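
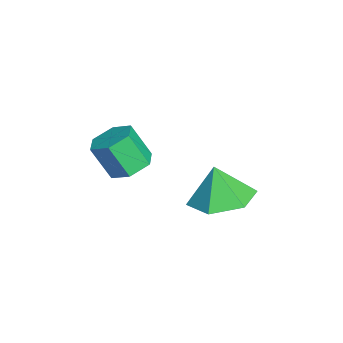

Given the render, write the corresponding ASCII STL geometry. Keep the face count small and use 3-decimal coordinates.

solid 
facet normal 0.172 0.468 -0.867
outer loop
vertex 4.63 -1.374 -0.592
vertex 3.97 -1.326 -0.697
vertex 4.294 -0.839 -0.37
endloop
endfacet
facet normal 0.848 0.378 0.372
outer loop
vertex 4.63 -1.374 -0.592
vertex 4.294 -0.839 -0.37
vertex 4.43 -1.922 0.422
endloop
endfacet
facet normal 0.847 0.379 0.373
outer loop
vertex 4.43 -1.922 0.422
vertex 4.294 -0.839 -0.37
vertex 4.093 -1.387 0.644
endloop
endfacet
facet normal -0.172 -0.468 0.867
outer loop
vertex 4.43 -1.922 0.422
vertex 4.093 -1.387 0.644
vertex 3.77 -1.874 0.317
endloop
endfacet
facet normal 0.172 0.468 -0.867
outer loop
vertex 4.294 -0.839 -0.37
vertex 3.97 -1.326 -0.697
vertex 3.633 -0.791 -0.475
endloop
endfacet
facet normal -0.011 0.881 0.474
outer loop
vertex 4.294 -0.839 -0.37
vertex 3.633 -0.791 -0.475
vertex 4.093 -1.387 0.644
endloop
endfacet
facet normal -0.011 0.881 0.474
outer loop
vertex 4.093 -1.387 0.644
vertex 3.633 -0.791 -0.475
vertex 3.433 -1.339 0.539
endloop
endfacet
facet normal -0.172 -0.468 0.867
outer loop
vertex 4.093 -1.387 0.644
vertex 3.433 -1.339 0.539
vertex 3.77 -1.874 0.317
endloop
endfacet
facet normal 0.172 0.468 -0.867
outer loop
vertex 3.633 -0.791 -0.475
vertex 3.97 -1.326 -0.697
vertex 3.31 -1.278 -0.802
endloop
endfacet
facet normal -0.859 0.502 0.102
outer loop
vertex 3.633 -0.791 -0.475
vertex 3.31 -1.278 -0.802
vertex 3.433 -1.339 0.539
endloop
endfacet
facet normal -0.859 0.502 0.102
outer loop
vertex 3.433 -1.339 0.539
vertex 3.31 -1.278 -0.802
vertex 3.11 -1.826 0.212
endloop
endfacet
facet normal -0.172 -0.468 0.867
outer loop
vertex 3.433 -1.339 0.539
vertex 3.11 -1.826 0.212
vertex 3.77 -1.874 0.317
endloop
endfacet
facet normal 0.172 0.468 -0.867
outer loop
vertex 3.31 -1.278 -0.802
vertex 3.97 -1.326 -0.697
vertex 3.647 -1.813 -1.024
endloop
endfacet
facet normal -0.847 -0.379 -0.372
outer loop
vertex 3.31 -1.278 -0.802
vertex 3.647 -1.813 -1.024
vertex 3.11 -1.826 0.212
endloop
endfacet
facet normal -0.848 -0.378 -0.372
outer loop
vertex 3.11 -1.826 0.212
vertex 3.647 -1.813 -1.024
vertex 3.446 -2.361 -0.01
endloop
endfacet
facet normal -0.172 -0.468 0.867
outer loop
vertex 3.11 -1.826 0.212
vertex 3.446 -2.361 -0.01
vertex 3.77 -1.874 0.317
endloop
endfacet
facet normal 0.172 0.468 -0.867
outer loop
vertex 3.647 -1.813 -1.024
vertex 3.97 -1.326 -0.697
vertex 4.307 -1.861 -0.919
endloop
endfacet
facet normal 0.011 -0.881 -0.474
outer loop
vertex 3.647 -1.813 -1.024
vertex 4.307 -1.861 -0.919
vertex 3.446 -2.361 -0.01
endloop
endfacet
facet normal 0.011 -0.881 -0.474
outer loop
vertex 3.446 -2.361 -0.01
vertex 4.307 -1.861 -0.919
vertex 4.107 -2.409 0.095
endloop
endfacet
facet normal -0.172 -0.468 0.867
outer loop
vertex 3.446 -2.361 -0.01
vertex 4.107 -2.409 0.095
vertex 3.77 -1.874 0.317
endloop
endfacet
facet normal 0.172 0.468 -0.867
outer loop
vertex 4.307 -1.861 -0.919
vertex 3.97 -1.326 -0.697
vertex 4.63 -1.374 -0.592
endloop
endfacet
facet normal 0.859 -0.502 -0.102
outer loop
vertex 4.307 -1.861 -0.919
vertex 4.63 -1.374 -0.592
vertex 4.107 -2.409 0.095
endloop
endfacet
facet normal 0.859 -0.502 -0.102
outer loop
vertex 4.107 -2.409 0.095
vertex 4.63 -1.374 -0.592
vertex 4.43 -1.922 0.422
endloop
endfacet
facet normal -0.172 -0.468 0.867
outer loop
vertex 4.107 -2.409 0.095
vertex 4.43 -1.922 0.422
vertex 3.77 -1.874 0.317
endloop
endfacet
facet normal 0.181 0.183 -0.966
outer loop
vertex 3.48 1.743 -2.94
vertex 2.69 1.151 -3.2
vertex 2.549 2.149 -3.037
endloop
endfacet
facet normal 0.192 0.621 0.760
outer loop
vertex 3.48 1.743 -2.94
vertex 2.549 2.149 -3.037
vertex 2.47 0.929 -2.02
endloop
endfacet
facet normal 0.181 0.183 -0.966
outer loop
vertex 2.549 2.149 -3.037
vertex 2.69 1.151 -3.2
vertex 1.759 1.557 -3.297
endloop
endfacet
facet normal -0.598 0.536 0.596
outer loop
vertex 2.549 2.149 -3.037
vertex 1.759 1.557 -3.297
vertex 2.47 0.929 -2.02
endloop
endfacet
facet normal 0.180 0.183 -0.966
outer loop
vertex 1.759 1.557 -3.297
vertex 2.69 1.151 -3.2
vertex 1.901 0.56 -3.459
endloop
endfacet
facet normal -0.895 -0.193 0.403
outer loop
vertex 1.759 1.557 -3.297
vertex 1.901 0.56 -3.459
vertex 2.47 0.929 -2.02
endloop
endfacet
facet normal 0.181 0.183 -0.966
outer loop
vertex 1.901 0.56 -3.459
vertex 2.69 1.151 -3.2
vertex 2.831 0.154 -3.362
endloop
endfacet
facet normal -0.404 -0.835 0.374
outer loop
vertex 1.901 0.56 -3.459
vertex 2.831 0.154 -3.362
vertex 2.47 0.929 -2.02
endloop
endfacet
facet normal 0.181 0.183 -0.966
outer loop
vertex 2.831 0.154 -3.362
vertex 2.69 1.151 -3.2
vertex 3.621 0.746 -3.102
endloop
endfacet
facet normal 0.386 -0.750 0.537
outer loop
vertex 2.831 0.154 -3.362
vertex 3.621 0.746 -3.102
vertex 2.47 0.929 -2.02
endloop
endfacet
facet normal 0.181 0.183 -0.966
outer loop
vertex 3.621 0.746 -3.102
vertex 2.69 1.151 -3.2
vertex 3.48 1.743 -2.94
endloop
endfacet
facet normal 0.683 -0.022 0.730
outer loop
vertex 3.621 0.746 -3.102
vertex 3.48 1.743 -2.94
vertex 2.47 0.929 -2.02
endloop
endfacet

endsolid


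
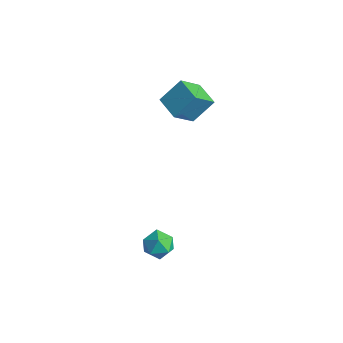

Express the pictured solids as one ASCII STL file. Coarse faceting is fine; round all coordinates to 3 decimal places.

solid 
facet normal -0.971 0.188 0.147
outer loop
vertex 0.484 2.766 1.831
vertex 0.819 3.709 2.839
vertex 0.537 3.844 0.804
endloop
endfacet
facet normal -0.236 -0.664 -0.709
outer loop
vertex 1.741 3.611 0.621
vertex 0.484 2.766 1.831
vertex 0.537 3.844 0.804
endloop
endfacet
facet normal -0.971 0.188 0.147
outer loop
vertex 0.537 3.844 0.804
vertex 0.819 3.709 2.839
vertex 0.872 4.787 1.812
endloop
endfacet
facet normal 0.035 0.724 -0.689
outer loop
vertex 0.872 4.787 1.812
vertex 1.741 3.611 0.621
vertex 0.537 3.844 0.804
endloop
endfacet
facet normal -0.035 -0.724 0.689
outer loop
vertex 0.484 2.766 1.831
vertex 2.023 3.476 2.656
vertex 0.819 3.709 2.839
endloop
endfacet
facet normal -0.236 -0.664 -0.709
outer loop
vertex 1.688 2.533 1.648
vertex 0.484 2.766 1.831
vertex 1.741 3.611 0.621
endloop
endfacet
facet normal -0.035 -0.724 0.689
outer loop
vertex 1.688 2.533 1.648
vertex 2.023 3.476 2.656
vertex 0.484 2.766 1.831
endloop
endfacet
facet normal 0.236 0.664 0.709
outer loop
vertex 0.819 3.709 2.839
vertex 2.023 3.476 2.656
vertex 0.872 4.787 1.812
endloop
endfacet
facet normal 0.035 0.724 -0.689
outer loop
vertex 2.076 4.554 1.629
vertex 1.741 3.611 0.621
vertex 0.872 4.787 1.812
endloop
endfacet
facet normal 0.236 0.664 0.709
outer loop
vertex 0.872 4.787 1.812
vertex 2.023 3.476 2.656
vertex 2.076 4.554 1.629
endloop
endfacet
facet normal 0.971 -0.188 -0.147
outer loop
vertex 2.076 4.554 1.629
vertex 1.688 2.533 1.648
vertex 1.741 3.611 0.621
endloop
endfacet
facet normal 0.971 -0.188 -0.147
outer loop
vertex 2.023 3.476 2.656
vertex 1.688 2.533 1.648
vertex 2.076 4.554 1.629
endloop
endfacet
facet normal -0.338 -0.238 0.911
outer loop
vertex 3.589 -0.183 -3.165
vertex 3.56 -0.943 -3.374
vertex 4.217 -0.648 -3.053
endloop
endfacet
facet normal 0.083 0.338 0.938
outer loop
vertex 3.589 -0.183 -3.165
vertex 4.217 -0.648 -3.053
vertex 4.313 0.086 -3.326
endloop
endfacet
facet normal -0.197 0.837 0.511
outer loop
vertex 3.589 -0.183 -3.165
vertex 4.313 0.086 -3.326
vertex 3.715 0.244 -3.816
endloop
endfacet
facet normal -0.792 0.569 0.220
outer loop
vertex 3.589 -0.183 -3.165
vertex 3.715 0.244 -3.816
vertex 3.25 -0.392 -3.845
endloop
endfacet
facet normal -0.879 -0.095 0.467
outer loop
vertex 3.589 -0.183 -3.165
vertex 3.25 -0.392 -3.845
vertex 3.56 -0.943 -3.374
endloop
endfacet
facet normal 0.722 0.156 0.674
outer loop
vertex 4.313 0.086 -3.326
vertex 4.217 -0.648 -3.053
vertex 4.73 -0.508 -3.635
endloop
endfacet
facet normal 0.039 -0.774 0.632
outer loop
vertex 4.217 -0.648 -3.053
vertex 3.56 -0.943 -3.374
vertex 4.265 -1.144 -3.664
endloop
endfacet
facet normal -0.836 -0.543 -0.085
outer loop
vertex 3.56 -0.943 -3.374
vertex 3.25 -0.392 -3.845
vertex 3.667 -0.986 -4.154
endloop
endfacet
facet normal -0.695 0.530 -0.485
outer loop
vertex 3.25 -0.392 -3.845
vertex 3.715 0.244 -3.816
vertex 3.763 -0.252 -4.427
endloop
endfacet
facet normal 0.268 0.963 -0.016
outer loop
vertex 3.715 0.244 -3.816
vertex 4.313 0.086 -3.326
vertex 4.42 0.043 -4.106
endloop
endfacet
facet normal 0.792 -0.569 -0.220
outer loop
vertex 4.391 -0.717 -4.315
vertex 4.73 -0.508 -3.635
vertex 4.265 -1.144 -3.664
endloop
endfacet
facet normal 0.197 -0.837 -0.511
outer loop
vertex 4.391 -0.717 -4.315
vertex 4.265 -1.144 -3.664
vertex 3.667 -0.986 -4.154
endloop
endfacet
facet normal -0.083 -0.338 -0.938
outer loop
vertex 4.391 -0.717 -4.315
vertex 3.667 -0.986 -4.154
vertex 3.763 -0.252 -4.427
endloop
endfacet
facet normal 0.338 0.238 -0.911
outer loop
vertex 4.391 -0.717 -4.315
vertex 3.763 -0.252 -4.427
vertex 4.42 0.043 -4.106
endloop
endfacet
facet normal 0.879 0.095 -0.467
outer loop
vertex 4.391 -0.717 -4.315
vertex 4.42 0.043 -4.106
vertex 4.73 -0.508 -3.635
endloop
endfacet
facet normal 0.695 -0.530 0.485
outer loop
vertex 4.265 -1.144 -3.664
vertex 4.73 -0.508 -3.635
vertex 4.217 -0.648 -3.053
endloop
endfacet
facet normal -0.268 -0.963 0.016
outer loop
vertex 3.667 -0.986 -4.154
vertex 4.265 -1.144 -3.664
vertex 3.56 -0.943 -3.374
endloop
endfacet
facet normal -0.722 -0.156 -0.674
outer loop
vertex 3.763 -0.252 -4.427
vertex 3.667 -0.986 -4.154
vertex 3.25 -0.392 -3.845
endloop
endfacet
facet normal -0.039 0.774 -0.632
outer loop
vertex 4.42 0.043 -4.106
vertex 3.763 -0.252 -4.427
vertex 3.715 0.244 -3.816
endloop
endfacet
facet normal 0.836 0.543 0.085
outer loop
vertex 4.73 -0.508 -3.635
vertex 4.42 0.043 -4.106
vertex 4.313 0.086 -3.326
endloop
endfacet

endsolid


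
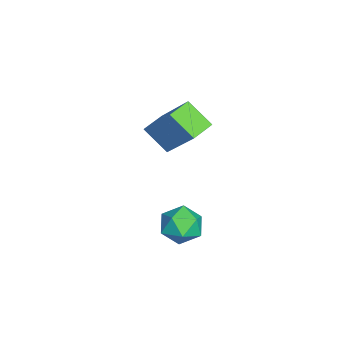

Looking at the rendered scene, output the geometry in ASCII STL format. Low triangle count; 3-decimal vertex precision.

solid 
facet normal -0.781 0.598 0.178
outer loop
vertex -0.252 1.09 4.572
vertex 0.196 1.913 3.775
vertex -1.362 0.123 2.951
endloop
endfacet
facet normal -0.364 -0.669 0.648
outer loop
vertex -0.636 -0.433 2.785
vertex -0.252 1.09 4.572
vertex -1.362 0.123 2.951
endloop
endfacet
facet normal -0.781 0.598 0.179
outer loop
vertex -1.362 0.123 2.951
vertex 0.196 1.913 3.775
vertex -0.915 0.946 2.154
endloop
endfacet
facet normal -0.507 -0.441 -0.740
outer loop
vertex -0.915 0.946 2.154
vertex -0.636 -0.433 2.785
vertex -1.362 0.123 2.951
endloop
endfacet
facet normal 0.507 0.441 0.740
outer loop
vertex -0.252 1.09 4.572
vertex 0.922 1.357 3.609
vertex 0.196 1.913 3.775
endloop
endfacet
facet normal -0.364 -0.669 0.648
outer loop
vertex 0.475 0.534 4.406
vertex -0.252 1.09 4.572
vertex -0.636 -0.433 2.785
endloop
endfacet
facet normal 0.507 0.442 0.740
outer loop
vertex 0.475 0.534 4.406
vertex 0.922 1.357 3.609
vertex -0.252 1.09 4.572
endloop
endfacet
facet normal 0.364 0.669 -0.648
outer loop
vertex 0.196 1.913 3.775
vertex 0.922 1.357 3.609
vertex -0.915 0.946 2.154
endloop
endfacet
facet normal -0.507 -0.441 -0.741
outer loop
vertex -0.188 0.39 1.988
vertex -0.636 -0.433 2.785
vertex -0.915 0.946 2.154
endloop
endfacet
facet normal 0.364 0.669 -0.648
outer loop
vertex -0.915 0.946 2.154
vertex 0.922 1.357 3.609
vertex -0.188 0.39 1.988
endloop
endfacet
facet normal 0.781 -0.598 -0.179
outer loop
vertex -0.188 0.39 1.988
vertex 0.475 0.534 4.406
vertex -0.636 -0.433 2.785
endloop
endfacet
facet normal 0.782 -0.598 -0.179
outer loop
vertex 0.922 1.357 3.609
vertex 0.475 0.534 4.406
vertex -0.188 0.39 1.988
endloop
endfacet
facet normal -0.837 0.445 -0.318
outer loop
vertex 1.22 1.28 -0.986
vertex 0.788 0.892 -0.393
vertex 1.126 1.636 -0.241
endloop
endfacet
facet normal -0.267 0.856 -0.443
outer loop
vertex 1.22 1.28 -0.986
vertex 1.126 1.636 -0.241
vertex 1.861 1.666 -0.626
endloop
endfacet
facet normal 0.185 0.488 -0.853
outer loop
vertex 1.22 1.28 -0.986
vertex 1.861 1.666 -0.626
vertex 1.978 0.942 -1.015
endloop
endfacet
facet normal -0.105 -0.151 -0.983
outer loop
vertex 1.22 1.28 -0.986
vertex 1.978 0.942 -1.015
vertex 1.315 0.463 -0.871
endloop
endfacet
facet normal -0.737 -0.178 -0.653
outer loop
vertex 1.22 1.28 -0.986
vertex 1.315 0.463 -0.871
vertex 0.788 0.892 -0.393
endloop
endfacet
facet normal 0.055 0.982 0.181
outer loop
vertex 1.861 1.666 -0.626
vertex 1.126 1.636 -0.241
vertex 1.825 1.517 0.191
endloop
endfacet
facet normal -0.868 0.316 0.383
outer loop
vertex 1.126 1.636 -0.241
vertex 0.788 0.892 -0.393
vertex 1.162 1.038 0.335
endloop
endfacet
facet normal -0.705 -0.691 -0.157
outer loop
vertex 0.788 0.892 -0.393
vertex 1.315 0.463 -0.871
vertex 1.279 0.314 -0.054
endloop
endfacet
facet normal 0.318 -0.648 -0.692
outer loop
vertex 1.315 0.463 -0.871
vertex 1.978 0.942 -1.015
vertex 2.014 0.344 -0.439
endloop
endfacet
facet normal 0.787 0.386 -0.482
outer loop
vertex 1.978 0.942 -1.015
vertex 1.861 1.666 -0.626
vertex 2.352 1.088 -0.287
endloop
endfacet
facet normal 0.105 0.151 0.983
outer loop
vertex 1.92 0.7 0.306
vertex 1.825 1.517 0.191
vertex 1.162 1.038 0.335
endloop
endfacet
facet normal -0.185 -0.488 0.853
outer loop
vertex 1.92 0.7 0.306
vertex 1.162 1.038 0.335
vertex 1.279 0.314 -0.054
endloop
endfacet
facet normal 0.267 -0.856 0.443
outer loop
vertex 1.92 0.7 0.306
vertex 1.279 0.314 -0.054
vertex 2.014 0.344 -0.439
endloop
endfacet
facet normal 0.837 -0.445 0.318
outer loop
vertex 1.92 0.7 0.306
vertex 2.014 0.344 -0.439
vertex 2.352 1.088 -0.287
endloop
endfacet
facet normal 0.737 0.178 0.653
outer loop
vertex 1.92 0.7 0.306
vertex 2.352 1.088 -0.287
vertex 1.825 1.517 0.191
endloop
endfacet
facet normal -0.318 0.648 0.692
outer loop
vertex 1.162 1.038 0.335
vertex 1.825 1.517 0.191
vertex 1.126 1.636 -0.241
endloop
endfacet
facet normal -0.787 -0.386 0.482
outer loop
vertex 1.279 0.314 -0.054
vertex 1.162 1.038 0.335
vertex 0.788 0.892 -0.393
endloop
endfacet
facet normal -0.055 -0.982 -0.181
outer loop
vertex 2.014 0.344 -0.439
vertex 1.279 0.314 -0.054
vertex 1.315 0.463 -0.871
endloop
endfacet
facet normal 0.868 -0.316 -0.383
outer loop
vertex 2.352 1.088 -0.287
vertex 2.014 0.344 -0.439
vertex 1.978 0.942 -1.015
endloop
endfacet
facet normal 0.705 0.691 0.157
outer loop
vertex 1.825 1.517 0.191
vertex 2.352 1.088 -0.287
vertex 1.861 1.666 -0.626
endloop
endfacet

endsolid


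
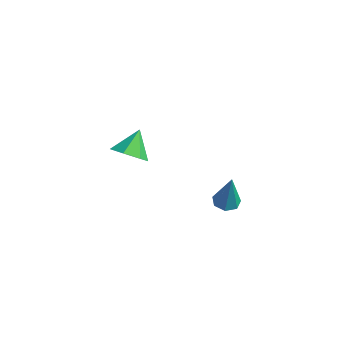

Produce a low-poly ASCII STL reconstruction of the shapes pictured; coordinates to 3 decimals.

solid 
facet normal -0.170 0.009 -0.985
outer loop
vertex 4.42 3.321 -1.73
vertex 3.76 3.338 -1.616
vertex 4.186 3.851 -1.685
endloop
endfacet
facet normal 0.908 0.388 0.157
outer loop
vertex 4.42 3.321 -1.73
vertex 4.186 3.851 -1.685
vertex 4.08 3.322 0.236
endloop
endfacet
facet normal -0.170 0.009 -0.985
outer loop
vertex 4.186 3.851 -1.685
vertex 3.76 3.338 -1.616
vertex 3.631 3.995 -1.588
endloop
endfacet
facet normal 0.286 0.920 0.269
outer loop
vertex 4.186 3.851 -1.685
vertex 3.631 3.995 -1.588
vertex 4.08 3.322 0.236
endloop
endfacet
facet normal -0.170 0.009 -0.985
outer loop
vertex 3.631 3.995 -1.588
vertex 3.76 3.338 -1.616
vertex 3.173 3.644 -1.512
endloop
endfacet
facet normal -0.513 0.757 0.405
outer loop
vertex 3.631 3.995 -1.588
vertex 3.173 3.644 -1.512
vertex 4.08 3.322 0.236
endloop
endfacet
facet normal -0.170 0.009 -0.985
outer loop
vertex 3.173 3.644 -1.512
vertex 3.76 3.338 -1.616
vertex 3.158 3.063 -1.515
endloop
endfacet
facet normal -0.886 0.020 0.463
outer loop
vertex 3.173 3.644 -1.512
vertex 3.158 3.063 -1.515
vertex 4.08 3.322 0.236
endloop
endfacet
facet normal -0.169 0.008 -0.986
outer loop
vertex 3.158 3.063 -1.515
vertex 3.76 3.338 -1.616
vertex 3.596 2.689 -1.593
endloop
endfacet
facet normal -0.553 -0.731 0.399
outer loop
vertex 3.158 3.063 -1.515
vertex 3.596 2.689 -1.593
vertex 4.08 3.322 0.236
endloop
endfacet
facet normal -0.170 0.008 -0.985
outer loop
vertex 3.596 2.689 -1.593
vertex 3.76 3.338 -1.616
vertex 4.158 2.804 -1.689
endloop
endfacet
facet normal 0.236 -0.936 0.261
outer loop
vertex 3.596 2.689 -1.593
vertex 4.158 2.804 -1.689
vertex 4.08 3.322 0.236
endloop
endfacet
facet normal -0.170 0.008 -0.985
outer loop
vertex 4.158 2.804 -1.689
vertex 3.76 3.338 -1.616
vertex 4.42 3.321 -1.73
endloop
endfacet
facet normal 0.886 -0.437 0.153
outer loop
vertex 4.158 2.804 -1.689
vertex 4.42 3.321 -1.73
vertex 4.08 3.322 0.236
endloop
endfacet
facet normal 0.181 -0.714 -0.676
outer loop
vertex -1.512 3.699 -2.351
vertex -2.373 3.238 -2.094
vertex -2.223 3.944 -2.8
endloop
endfacet
facet normal 0.383 0.917 -0.106
outer loop
vertex -1.512 3.699 -2.351
vertex -2.223 3.944 -2.8
vertex -2.647 4.322 -1.066
endloop
endfacet
facet normal 0.182 -0.714 -0.676
outer loop
vertex -2.223 3.944 -2.8
vertex -2.373 3.238 -2.094
vertex -3.047 3.657 -2.718
endloop
endfacet
facet normal -0.341 0.898 -0.279
outer loop
vertex -2.223 3.944 -2.8
vertex -3.047 3.657 -2.718
vertex -2.647 4.322 -1.066
endloop
endfacet
facet normal 0.182 -0.714 -0.676
outer loop
vertex -3.047 3.657 -2.718
vertex -2.373 3.238 -2.094
vertex -3.363 3.054 -2.166
endloop
endfacet
facet normal -0.878 0.478 0.020
outer loop
vertex -3.047 3.657 -2.718
vertex -3.363 3.054 -2.166
vertex -2.647 4.322 -1.066
endloop
endfacet
facet normal 0.182 -0.714 -0.677
outer loop
vertex -3.363 3.054 -2.166
vertex -2.373 3.238 -2.094
vertex -2.933 2.589 -1.56
endloop
endfacet
facet normal -0.824 -0.025 0.566
outer loop
vertex -3.363 3.054 -2.166
vertex -2.933 2.589 -1.56
vertex -2.647 4.322 -1.066
endloop
endfacet
facet normal 0.181 -0.713 -0.677
outer loop
vertex -2.933 2.589 -1.56
vertex -2.373 3.238 -2.094
vertex -2.081 2.612 -1.357
endloop
endfacet
facet normal -0.219 -0.234 0.947
outer loop
vertex -2.933 2.589 -1.56
vertex -2.081 2.612 -1.357
vertex -2.647 4.322 -1.066
endloop
endfacet
facet normal 0.180 -0.713 -0.677
outer loop
vertex -2.081 2.612 -1.357
vertex -2.373 3.238 -2.094
vertex -1.448 3.106 -1.709
endloop
endfacet
facet normal 0.480 0.010 0.877
outer loop
vertex -2.081 2.612 -1.357
vertex -1.448 3.106 -1.709
vertex -2.647 4.322 -1.066
endloop
endfacet
facet normal 0.180 -0.714 -0.677
outer loop
vertex -1.448 3.106 -1.709
vertex -2.373 3.238 -2.094
vertex -1.512 3.699 -2.351
endloop
endfacet
facet normal 0.749 0.522 0.408
outer loop
vertex -1.448 3.106 -1.709
vertex -1.512 3.699 -2.351
vertex -2.647 4.322 -1.066
endloop
endfacet

endsolid


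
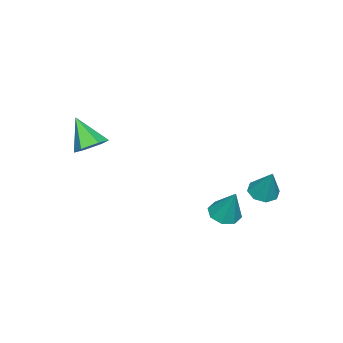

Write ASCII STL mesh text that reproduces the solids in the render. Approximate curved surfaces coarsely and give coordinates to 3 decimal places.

solid 
facet normal 0.245 0.581 -0.776
outer loop
vertex 1.389 -1.434 1.97
vertex 1.099 -1.922 1.513
vertex 0.685 -1.386 1.784
endloop
endfacet
facet normal -0.183 0.529 0.828
outer loop
vertex 1.389 -1.434 1.97
vertex 0.685 -1.386 1.784
vertex 0.721 -2.818 2.707
endloop
endfacet
facet normal 0.245 0.581 -0.776
outer loop
vertex 0.685 -1.386 1.784
vertex 1.099 -1.922 1.513
vertex 0.395 -1.875 1.326
endloop
endfacet
facet normal -0.911 0.207 0.356
outer loop
vertex 0.685 -1.386 1.784
vertex 0.395 -1.875 1.326
vertex 0.721 -2.818 2.707
endloop
endfacet
facet normal 0.245 0.581 -0.776
outer loop
vertex 0.395 -1.875 1.326
vertex 1.099 -1.922 1.513
vertex 0.809 -2.411 1.055
endloop
endfacet
facet normal -0.820 -0.544 -0.178
outer loop
vertex 0.395 -1.875 1.326
vertex 0.809 -2.411 1.055
vertex 0.721 -2.818 2.707
endloop
endfacet
facet normal 0.245 0.582 -0.776
outer loop
vertex 0.809 -2.411 1.055
vertex 1.099 -1.922 1.513
vertex 1.513 -2.459 1.241
endloop
endfacet
facet normal -0.003 -0.971 -0.239
outer loop
vertex 0.809 -2.411 1.055
vertex 1.513 -2.459 1.241
vertex 0.721 -2.818 2.707
endloop
endfacet
facet normal 0.245 0.582 -0.776
outer loop
vertex 1.513 -2.459 1.241
vertex 1.099 -1.922 1.513
vertex 1.803 -1.97 1.699
endloop
endfacet
facet normal 0.725 -0.648 0.233
outer loop
vertex 1.513 -2.459 1.241
vertex 1.803 -1.97 1.699
vertex 0.721 -2.818 2.707
endloop
endfacet
facet normal 0.245 0.581 -0.776
outer loop
vertex 1.803 -1.97 1.699
vertex 1.099 -1.922 1.513
vertex 1.389 -1.434 1.97
endloop
endfacet
facet normal 0.634 0.102 0.767
outer loop
vertex 1.803 -1.97 1.699
vertex 1.389 -1.434 1.97
vertex 0.721 -2.818 2.707
endloop
endfacet
facet normal -0.219 -0.393 -0.893
outer loop
vertex -1.854 2.237 -3.307
vertex -2.509 2.059 -3.068
vertex -2.224 2.636 -3.392
endloop
endfacet
facet normal 0.738 0.673 -0.055
outer loop
vertex -1.854 2.237 -3.307
vertex -2.224 2.636 -3.392
vertex -2.151 2.701 -1.612
endloop
endfacet
facet normal -0.220 -0.393 -0.893
outer loop
vertex -2.224 2.636 -3.392
vertex -2.509 2.059 -3.068
vertex -2.762 2.697 -3.286
endloop
endfacet
facet normal 0.105 0.994 -0.041
outer loop
vertex -2.224 2.636 -3.392
vertex -2.762 2.697 -3.286
vertex -2.151 2.701 -1.612
endloop
endfacet
facet normal -0.220 -0.392 -0.893
outer loop
vertex -2.762 2.697 -3.286
vertex -2.509 2.059 -3.068
vertex -3.151 2.385 -3.053
endloop
endfacet
facet normal -0.540 0.819 0.195
outer loop
vertex -2.762 2.697 -3.286
vertex -3.151 2.385 -3.053
vertex -2.151 2.701 -1.612
endloop
endfacet
facet normal -0.221 -0.394 -0.892
outer loop
vertex -3.151 2.385 -3.053
vertex -2.509 2.059 -3.068
vertex -3.164 1.882 -2.828
endloop
endfacet
facet normal -0.820 0.251 0.514
outer loop
vertex -3.151 2.385 -3.053
vertex -3.164 1.882 -2.828
vertex -2.151 2.701 -1.612
endloop
endfacet
facet normal -0.221 -0.393 -0.893
outer loop
vertex -3.164 1.882 -2.828
vertex -2.509 2.059 -3.068
vertex -2.793 1.483 -2.744
endloop
endfacet
facet normal -0.571 -0.377 0.729
outer loop
vertex -3.164 1.882 -2.828
vertex -2.793 1.483 -2.744
vertex -2.151 2.701 -1.612
endloop
endfacet
facet normal -0.219 -0.394 -0.893
outer loop
vertex -2.793 1.483 -2.744
vertex -2.509 2.059 -3.068
vertex -2.256 1.422 -2.849
endloop
endfacet
facet normal 0.061 -0.696 0.715
outer loop
vertex -2.793 1.483 -2.744
vertex -2.256 1.422 -2.849
vertex -2.151 2.701 -1.612
endloop
endfacet
facet normal -0.219 -0.394 -0.893
outer loop
vertex -2.256 1.422 -2.849
vertex -2.509 2.059 -3.068
vertex -1.867 1.734 -3.082
endloop
endfacet
facet normal 0.706 -0.522 0.480
outer loop
vertex -2.256 1.422 -2.849
vertex -1.867 1.734 -3.082
vertex -2.151 2.701 -1.612
endloop
endfacet
facet normal -0.219 -0.394 -0.893
outer loop
vertex -1.867 1.734 -3.082
vertex -2.509 2.059 -3.068
vertex -1.854 2.237 -3.307
endloop
endfacet
facet normal 0.986 0.046 0.160
outer loop
vertex -1.867 1.734 -3.082
vertex -1.854 2.237 -3.307
vertex -2.151 2.701 -1.612
endloop
endfacet
facet normal -0.290 -0.374 -0.881
outer loop
vertex -3.5 2.865 -2.574
vertex -4.148 2.995 -2.416
vertex -3.651 3.34 -2.726
endloop
endfacet
facet normal 0.955 0.297 -0.020
outer loop
vertex -3.5 2.865 -2.574
vertex -3.651 3.34 -2.726
vertex -3.692 3.585 -1.024
endloop
endfacet
facet normal -0.290 -0.374 -0.881
outer loop
vertex -3.651 3.34 -2.726
vertex -4.148 2.995 -2.416
vertex -4.093 3.612 -2.696
endloop
endfacet
facet normal 0.516 0.850 -0.110
outer loop
vertex -3.651 3.34 -2.726
vertex -4.093 3.612 -2.696
vertex -3.692 3.585 -1.024
endloop
endfacet
facet normal -0.288 -0.374 -0.881
outer loop
vertex -4.093 3.612 -2.696
vertex -4.148 2.995 -2.416
vertex -4.568 3.523 -2.503
endloop
endfacet
facet normal -0.162 0.985 0.055
outer loop
vertex -4.093 3.612 -2.696
vertex -4.568 3.523 -2.503
vertex -3.692 3.585 -1.024
endloop
endfacet
facet normal -0.288 -0.374 -0.882
outer loop
vertex -4.568 3.523 -2.503
vertex -4.148 2.995 -2.416
vertex -4.797 3.124 -2.259
endloop
endfacet
facet normal -0.684 0.624 0.379
outer loop
vertex -4.568 3.523 -2.503
vertex -4.797 3.124 -2.259
vertex -3.692 3.585 -1.024
endloop
endfacet
facet normal -0.288 -0.374 -0.882
outer loop
vertex -4.797 3.124 -2.259
vertex -4.148 2.995 -2.416
vertex -4.646 2.65 -2.107
endloop
endfacet
facet normal -0.741 -0.021 0.671
outer loop
vertex -4.797 3.124 -2.259
vertex -4.646 2.65 -2.107
vertex -3.692 3.585 -1.024
endloop
endfacet
facet normal -0.288 -0.374 -0.882
outer loop
vertex -4.646 2.65 -2.107
vertex -4.148 2.995 -2.416
vertex -4.203 2.377 -2.136
endloop
endfacet
facet normal -0.303 -0.573 0.762
outer loop
vertex -4.646 2.65 -2.107
vertex -4.203 2.377 -2.136
vertex -3.692 3.585 -1.024
endloop
endfacet
facet normal -0.290 -0.373 -0.881
outer loop
vertex -4.203 2.377 -2.136
vertex -4.148 2.995 -2.416
vertex -3.729 2.467 -2.33
endloop
endfacet
facet normal 0.378 -0.708 0.596
outer loop
vertex -4.203 2.377 -2.136
vertex -3.729 2.467 -2.33
vertex -3.692 3.585 -1.024
endloop
endfacet
facet normal -0.290 -0.373 -0.881
outer loop
vertex -3.729 2.467 -2.33
vertex -4.148 2.995 -2.416
vertex -3.5 2.865 -2.574
endloop
endfacet
facet normal 0.897 -0.349 0.273
outer loop
vertex -3.729 2.467 -2.33
vertex -3.5 2.865 -2.574
vertex -3.692 3.585 -1.024
endloop
endfacet

endsolid


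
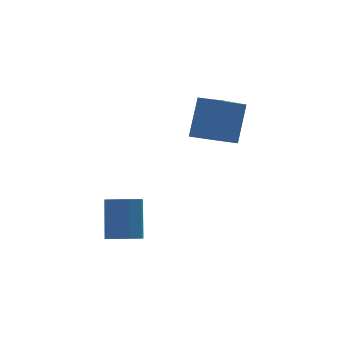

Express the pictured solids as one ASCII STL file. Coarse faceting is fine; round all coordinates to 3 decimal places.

solid 
facet normal -0.666 0.740 -0.090
outer loop
vertex 1.19 -0.325 4.787
vertex 2.259 0.559 4.142
vertex 0.701 -0.971 3.09
endloop
endfacet
facet normal -0.699 -0.578 0.421
outer loop
vertex 1.501 -1.859 3.198
vertex 1.19 -0.325 4.787
vertex 0.701 -0.971 3.09
endloop
endfacet
facet normal -0.666 0.740 -0.090
outer loop
vertex 0.701 -0.971 3.09
vertex 2.259 0.559 4.142
vertex 1.77 -0.087 2.445
endloop
endfacet
facet normal -0.260 -0.344 -0.902
outer loop
vertex 1.77 -0.087 2.445
vertex 1.501 -1.859 3.198
vertex 0.701 -0.971 3.09
endloop
endfacet
facet normal 0.260 0.344 0.902
outer loop
vertex 1.19 -0.325 4.787
vertex 3.059 -0.329 4.25
vertex 2.259 0.559 4.142
endloop
endfacet
facet normal -0.699 -0.578 0.421
outer loop
vertex 1.99 -1.213 4.895
vertex 1.19 -0.325 4.787
vertex 1.501 -1.859 3.198
endloop
endfacet
facet normal 0.260 0.344 0.902
outer loop
vertex 1.99 -1.213 4.895
vertex 3.059 -0.329 4.25
vertex 1.19 -0.325 4.787
endloop
endfacet
facet normal 0.699 0.578 -0.421
outer loop
vertex 2.259 0.559 4.142
vertex 3.059 -0.329 4.25
vertex 1.77 -0.087 2.445
endloop
endfacet
facet normal -0.260 -0.344 -0.902
outer loop
vertex 2.57 -0.975 2.553
vertex 1.501 -1.859 3.198
vertex 1.77 -0.087 2.445
endloop
endfacet
facet normal 0.699 0.578 -0.421
outer loop
vertex 1.77 -0.087 2.445
vertex 3.059 -0.329 4.25
vertex 2.57 -0.975 2.553
endloop
endfacet
facet normal 0.666 -0.740 0.090
outer loop
vertex 2.57 -0.975 2.553
vertex 1.99 -1.213 4.895
vertex 1.501 -1.859 3.198
endloop
endfacet
facet normal 0.666 -0.740 0.090
outer loop
vertex 3.059 -0.329 4.25
vertex 1.99 -1.213 4.895
vertex 2.57 -0.975 2.553
endloop
endfacet
facet normal -0.089 -0.443 -0.892
outer loop
vertex -1.708 -2.493 -1.235
vertex -2.17 -2.968 -0.953
vertex -2.232 -2.323 -1.267
endloop
endfacet
facet normal 0.301 0.842 -0.448
outer loop
vertex -1.708 -2.493 -1.235
vertex -2.232 -2.323 -1.267
vertex -1.548 -1.696 0.371
endloop
endfacet
facet normal 0.299 0.843 -0.448
outer loop
vertex -1.548 -1.696 0.371
vertex -2.232 -2.323 -1.267
vertex -2.072 -1.527 0.339
endloop
endfacet
facet normal 0.088 0.443 0.892
outer loop
vertex -1.548 -1.696 0.371
vertex -2.072 -1.527 0.339
vertex -2.01 -2.172 0.653
endloop
endfacet
facet normal -0.089 -0.443 -0.892
outer loop
vertex -2.232 -2.323 -1.267
vertex -2.17 -2.968 -0.953
vertex -2.719 -2.531 -1.115
endloop
endfacet
facet normal -0.459 0.813 -0.357
outer loop
vertex -2.232 -2.323 -1.267
vertex -2.719 -2.531 -1.115
vertex -2.072 -1.527 0.339
endloop
endfacet
facet normal -0.459 0.813 -0.357
outer loop
vertex -2.072 -1.527 0.339
vertex -2.719 -2.531 -1.115
vertex -2.559 -1.735 0.491
endloop
endfacet
facet normal 0.089 0.443 0.892
outer loop
vertex -2.072 -1.527 0.339
vertex -2.559 -1.735 0.491
vertex -2.01 -2.172 0.653
endloop
endfacet
facet normal -0.089 -0.443 -0.892
outer loop
vertex -2.719 -2.531 -1.115
vertex -2.17 -2.968 -0.953
vertex -2.885 -2.995 -0.868
endloop
endfacet
facet normal -0.949 0.309 -0.058
outer loop
vertex -2.719 -2.531 -1.115
vertex -2.885 -2.995 -0.868
vertex -2.559 -1.735 0.491
endloop
endfacet
facet normal -0.950 0.307 -0.057
outer loop
vertex -2.559 -1.735 0.491
vertex -2.885 -2.995 -0.868
vertex -2.724 -2.199 0.738
endloop
endfacet
facet normal 0.089 0.443 0.892
outer loop
vertex -2.559 -1.735 0.491
vertex -2.724 -2.199 0.738
vertex -2.01 -2.172 0.653
endloop
endfacet
facet normal -0.089 -0.442 -0.893
outer loop
vertex -2.885 -2.995 -0.868
vertex -2.17 -2.968 -0.953
vertex -2.632 -3.444 -0.671
endloop
endfacet
facet normal -0.884 -0.377 0.276
outer loop
vertex -2.885 -2.995 -0.868
vertex -2.632 -3.444 -0.671
vertex -2.724 -2.199 0.738
endloop
endfacet
facet normal -0.885 -0.377 0.275
outer loop
vertex -2.724 -2.199 0.738
vertex -2.632 -3.444 -0.671
vertex -2.472 -2.647 0.935
endloop
endfacet
facet normal 0.089 0.443 0.892
outer loop
vertex -2.724 -2.199 0.738
vertex -2.472 -2.647 0.935
vertex -2.01 -2.172 0.653
endloop
endfacet
facet normal -0.088 -0.443 -0.892
outer loop
vertex -2.632 -3.444 -0.671
vertex -2.17 -2.968 -0.953
vertex -2.108 -3.613 -0.639
endloop
endfacet
facet normal -0.299 -0.843 0.448
outer loop
vertex -2.632 -3.444 -0.671
vertex -2.108 -3.613 -0.639
vertex -2.472 -2.647 0.935
endloop
endfacet
facet normal -0.301 -0.842 0.447
outer loop
vertex -2.472 -2.647 0.935
vertex -2.108 -3.613 -0.639
vertex -1.948 -2.817 0.967
endloop
endfacet
facet normal 0.089 0.443 0.892
outer loop
vertex -2.472 -2.647 0.935
vertex -1.948 -2.817 0.967
vertex -2.01 -2.172 0.653
endloop
endfacet
facet normal -0.089 -0.443 -0.892
outer loop
vertex -2.108 -3.613 -0.639
vertex -2.17 -2.968 -0.953
vertex -1.621 -3.405 -0.791
endloop
endfacet
facet normal 0.459 -0.813 0.357
outer loop
vertex -2.108 -3.613 -0.639
vertex -1.621 -3.405 -0.791
vertex -1.948 -2.817 0.967
endloop
endfacet
facet normal 0.459 -0.813 0.357
outer loop
vertex -1.948 -2.817 0.967
vertex -1.621 -3.405 -0.791
vertex -1.461 -2.609 0.815
endloop
endfacet
facet normal 0.089 0.443 0.892
outer loop
vertex -1.948 -2.817 0.967
vertex -1.461 -2.609 0.815
vertex -2.01 -2.172 0.653
endloop
endfacet
facet normal -0.089 -0.443 -0.892
outer loop
vertex -1.621 -3.405 -0.791
vertex -2.17 -2.968 -0.953
vertex -1.456 -2.941 -1.038
endloop
endfacet
facet normal 0.950 -0.307 0.058
outer loop
vertex -1.621 -3.405 -0.791
vertex -1.456 -2.941 -1.038
vertex -1.461 -2.609 0.815
endloop
endfacet
facet normal 0.949 -0.309 0.058
outer loop
vertex -1.461 -2.609 0.815
vertex -1.456 -2.941 -1.038
vertex -1.295 -2.145 0.568
endloop
endfacet
facet normal 0.089 0.443 0.892
outer loop
vertex -1.461 -2.609 0.815
vertex -1.295 -2.145 0.568
vertex -2.01 -2.172 0.653
endloop
endfacet
facet normal -0.089 -0.443 -0.892
outer loop
vertex -1.456 -2.941 -1.038
vertex -2.17 -2.968 -0.953
vertex -1.708 -2.493 -1.235
endloop
endfacet
facet normal 0.885 0.377 -0.275
outer loop
vertex -1.456 -2.941 -1.038
vertex -1.708 -2.493 -1.235
vertex -1.295 -2.145 0.568
endloop
endfacet
facet normal 0.884 0.377 -0.275
outer loop
vertex -1.295 -2.145 0.568
vertex -1.708 -2.493 -1.235
vertex -1.548 -1.696 0.371
endloop
endfacet
facet normal 0.089 0.442 0.893
outer loop
vertex -1.295 -2.145 0.568
vertex -1.548 -1.696 0.371
vertex -2.01 -2.172 0.653
endloop
endfacet

endsolid


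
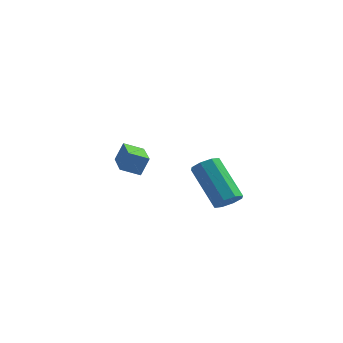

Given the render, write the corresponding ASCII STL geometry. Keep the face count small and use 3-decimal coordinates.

solid 
facet normal 0.597 -0.388 -0.702
outer loop
vertex 4.871 -1.027 0.272
vertex 4.531 -1.52 0.255
vertex 4.531 -0.995 -0.035
endloop
endfacet
facet normal 0.309 0.919 -0.246
outer loop
vertex 4.871 -1.027 0.272
vertex 4.531 -0.995 -0.035
vertex 3.67 -0.246 1.682
endloop
endfacet
facet normal 0.307 0.919 -0.247
outer loop
vertex 3.67 -0.246 1.682
vertex 4.531 -0.995 -0.035
vertex 3.33 -0.215 1.375
endloop
endfacet
facet normal -0.598 0.388 0.701
outer loop
vertex 3.67 -0.246 1.682
vertex 3.33 -0.215 1.375
vertex 3.329 -0.74 1.665
endloop
endfacet
facet normal 0.598 -0.388 -0.702
outer loop
vertex 4.531 -0.995 -0.035
vertex 4.531 -1.52 0.255
vertex 4.191 -1.271 -0.172
endloop
endfacet
facet normal -0.306 0.698 -0.647
outer loop
vertex 4.531 -0.995 -0.035
vertex 4.191 -1.271 -0.172
vertex 3.33 -0.215 1.375
endloop
endfacet
facet normal -0.306 0.698 -0.647
outer loop
vertex 3.33 -0.215 1.375
vertex 4.191 -1.271 -0.172
vertex 2.99 -0.491 1.238
endloop
endfacet
facet normal -0.598 0.388 0.701
outer loop
vertex 3.33 -0.215 1.375
vertex 2.99 -0.491 1.238
vertex 3.329 -0.74 1.665
endloop
endfacet
facet normal 0.598 -0.388 -0.702
outer loop
vertex 4.191 -1.271 -0.172
vertex 4.531 -1.52 0.255
vertex 4.05 -1.693 -0.059
endloop
endfacet
facet normal -0.740 0.068 -0.669
outer loop
vertex 4.191 -1.271 -0.172
vertex 4.05 -1.693 -0.059
vertex 2.99 -0.491 1.238
endloop
endfacet
facet normal -0.740 0.070 -0.669
outer loop
vertex 2.99 -0.491 1.238
vertex 4.05 -1.693 -0.059
vertex 2.848 -0.913 1.351
endloop
endfacet
facet normal -0.598 0.389 0.701
outer loop
vertex 2.99 -0.491 1.238
vertex 2.848 -0.913 1.351
vertex 3.329 -0.74 1.665
endloop
endfacet
facet normal 0.598 -0.388 -0.701
outer loop
vertex 4.05 -1.693 -0.059
vertex 4.531 -1.52 0.255
vertex 4.19 -2.014 0.238
endloop
endfacet
facet normal -0.741 -0.601 -0.300
outer loop
vertex 4.05 -1.693 -0.059
vertex 4.19 -2.014 0.238
vertex 2.848 -0.913 1.351
endloop
endfacet
facet normal -0.741 -0.602 -0.297
outer loop
vertex 2.848 -0.913 1.351
vertex 4.19 -2.014 0.238
vertex 2.989 -1.233 1.648
endloop
endfacet
facet normal -0.598 0.388 0.702
outer loop
vertex 2.848 -0.913 1.351
vertex 2.989 -1.233 1.648
vertex 3.329 -0.74 1.665
endloop
endfacet
facet normal 0.598 -0.388 -0.701
outer loop
vertex 4.19 -2.014 0.238
vertex 4.531 -1.52 0.255
vertex 4.53 -2.045 0.545
endloop
endfacet
facet normal -0.307 -0.919 0.247
outer loop
vertex 4.19 -2.014 0.238
vertex 4.53 -2.045 0.545
vertex 2.989 -1.233 1.648
endloop
endfacet
facet normal -0.308 -0.919 0.246
outer loop
vertex 2.989 -1.233 1.648
vertex 4.53 -2.045 0.545
vertex 3.329 -1.265 1.955
endloop
endfacet
facet normal -0.597 0.388 0.702
outer loop
vertex 2.989 -1.233 1.648
vertex 3.329 -1.265 1.955
vertex 3.329 -0.74 1.665
endloop
endfacet
facet normal 0.598 -0.388 -0.701
outer loop
vertex 4.53 -2.045 0.545
vertex 4.531 -1.52 0.255
vertex 4.87 -1.769 0.682
endloop
endfacet
facet normal 0.306 -0.698 0.647
outer loop
vertex 4.53 -2.045 0.545
vertex 4.87 -1.769 0.682
vertex 3.329 -1.265 1.955
endloop
endfacet
facet normal 0.306 -0.698 0.647
outer loop
vertex 3.329 -1.265 1.955
vertex 4.87 -1.769 0.682
vertex 3.669 -0.989 2.092
endloop
endfacet
facet normal -0.598 0.388 0.702
outer loop
vertex 3.329 -1.265 1.955
vertex 3.669 -0.989 2.092
vertex 3.329 -0.74 1.665
endloop
endfacet
facet normal 0.598 -0.389 -0.701
outer loop
vertex 4.87 -1.769 0.682
vertex 4.531 -1.52 0.255
vertex 5.012 -1.347 0.569
endloop
endfacet
facet normal 0.740 -0.070 0.669
outer loop
vertex 4.87 -1.769 0.682
vertex 5.012 -1.347 0.569
vertex 3.669 -0.989 2.092
endloop
endfacet
facet normal 0.740 -0.068 0.669
outer loop
vertex 3.669 -0.989 2.092
vertex 5.012 -1.347 0.569
vertex 3.81 -0.567 1.979
endloop
endfacet
facet normal -0.598 0.388 0.702
outer loop
vertex 3.669 -0.989 2.092
vertex 3.81 -0.567 1.979
vertex 3.329 -0.74 1.665
endloop
endfacet
facet normal 0.598 -0.388 -0.702
outer loop
vertex 5.012 -1.347 0.569
vertex 4.531 -1.52 0.255
vertex 4.871 -1.027 0.272
endloop
endfacet
facet normal 0.740 0.603 0.298
outer loop
vertex 5.012 -1.347 0.569
vertex 4.871 -1.027 0.272
vertex 3.81 -0.567 1.979
endloop
endfacet
facet normal 0.742 0.600 0.299
outer loop
vertex 3.81 -0.567 1.979
vertex 4.871 -1.027 0.272
vertex 3.67 -0.246 1.682
endloop
endfacet
facet normal -0.598 0.388 0.701
outer loop
vertex 3.81 -0.567 1.979
vertex 3.67 -0.246 1.682
vertex 3.329 -0.74 1.665
endloop
endfacet
facet normal -0.820 -0.417 0.392
outer loop
vertex -0.181 0.397 1.251
vertex -1.006 1.863 1.084
vertex -0.447 0.155 0.437
endloop
endfacet
facet normal 0.488 -0.867 0.099
outer loop
vertex 0.266 0.517 0.096
vertex -0.181 0.397 1.251
vertex -0.447 0.155 0.437
endloop
endfacet
facet normal -0.820 -0.417 0.392
outer loop
vertex -0.447 0.155 0.437
vertex -1.006 1.863 1.084
vertex -1.272 1.62 0.27
endloop
endfacet
facet normal -0.299 -0.273 -0.914
outer loop
vertex -1.272 1.62 0.27
vertex 0.266 0.517 0.096
vertex -0.447 0.155 0.437
endloop
endfacet
facet normal 0.299 0.272 0.915
outer loop
vertex -0.181 0.397 1.251
vertex -0.293 2.225 0.743
vertex -1.006 1.863 1.084
endloop
endfacet
facet normal 0.489 -0.867 0.099
outer loop
vertex 0.532 0.76 0.91
vertex -0.181 0.397 1.251
vertex 0.266 0.517 0.096
endloop
endfacet
facet normal 0.299 0.272 0.915
outer loop
vertex 0.532 0.76 0.91
vertex -0.293 2.225 0.743
vertex -0.181 0.397 1.251
endloop
endfacet
facet normal -0.488 0.867 -0.099
outer loop
vertex -1.006 1.863 1.084
vertex -0.293 2.225 0.743
vertex -1.272 1.62 0.27
endloop
endfacet
facet normal -0.299 -0.272 -0.915
outer loop
vertex -0.559 1.983 -0.071
vertex 0.266 0.517 0.096
vertex -1.272 1.62 0.27
endloop
endfacet
facet normal -0.488 0.867 -0.098
outer loop
vertex -1.272 1.62 0.27
vertex -0.293 2.225 0.743
vertex -0.559 1.983 -0.071
endloop
endfacet
facet normal 0.820 0.417 -0.392
outer loop
vertex -0.559 1.983 -0.071
vertex 0.532 0.76 0.91
vertex 0.266 0.517 0.096
endloop
endfacet
facet normal 0.820 0.417 -0.392
outer loop
vertex -0.293 2.225 0.743
vertex 0.532 0.76 0.91
vertex -0.559 1.983 -0.071
endloop
endfacet

endsolid


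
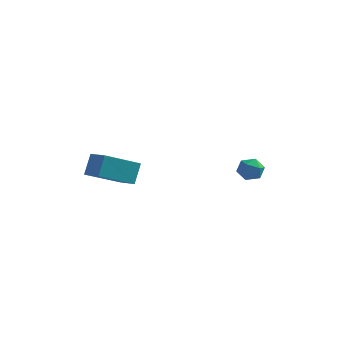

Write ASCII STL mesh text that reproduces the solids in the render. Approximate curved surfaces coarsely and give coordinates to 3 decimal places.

solid 
facet normal -0.482 -0.757 0.441
outer loop
vertex -0.922 -3.806 -0.646
vertex -1.877 -3.333 -0.877
vertex -0.96 -4.416 -1.736
endloop
endfacet
facet normal 0.876 -0.434 0.212
outer loop
vertex 0.077 -2.787 -2.683
vertex -0.922 -3.806 -0.646
vertex -0.96 -4.416 -1.736
endloop
endfacet
facet normal -0.483 -0.757 0.440
outer loop
vertex -0.96 -4.416 -1.736
vertex -1.877 -3.333 -0.877
vertex -1.914 -3.943 -1.968
endloop
endfacet
facet normal -0.030 -0.488 -0.872
outer loop
vertex -1.914 -3.943 -1.968
vertex 0.077 -2.787 -2.683
vertex -0.96 -4.416 -1.736
endloop
endfacet
facet normal 0.031 0.488 0.872
outer loop
vertex -0.922 -3.806 -0.646
vertex -0.84 -1.704 -1.824
vertex -1.877 -3.333 -0.877
endloop
endfacet
facet normal 0.876 -0.433 0.213
outer loop
vertex 0.114 -2.177 -1.592
vertex -0.922 -3.806 -0.646
vertex 0.077 -2.787 -2.683
endloop
endfacet
facet normal 0.030 0.488 0.872
outer loop
vertex 0.114 -2.177 -1.592
vertex -0.84 -1.704 -1.824
vertex -0.922 -3.806 -0.646
endloop
endfacet
facet normal -0.876 0.434 -0.213
outer loop
vertex -1.877 -3.333 -0.877
vertex -0.84 -1.704 -1.824
vertex -1.914 -3.943 -1.968
endloop
endfacet
facet normal -0.030 -0.487 -0.873
outer loop
vertex -0.878 -2.314 -2.914
vertex 0.077 -2.787 -2.683
vertex -1.914 -3.943 -1.968
endloop
endfacet
facet normal -0.876 0.434 -0.212
outer loop
vertex -1.914 -3.943 -1.968
vertex -0.84 -1.704 -1.824
vertex -0.878 -2.314 -2.914
endloop
endfacet
facet normal 0.482 0.758 -0.440
outer loop
vertex -0.878 -2.314 -2.914
vertex 0.114 -2.177 -1.592
vertex 0.077 -2.787 -2.683
endloop
endfacet
facet normal 0.482 0.757 -0.441
outer loop
vertex -0.84 -1.704 -1.824
vertex 0.114 -2.177 -1.592
vertex -0.878 -2.314 -2.914
endloop
endfacet
facet normal -0.259 -0.100 0.961
outer loop
vertex 3.076 2.869 -2.775
vertex 3.527 2.278 -2.715
vertex 3.788 2.963 -2.573
endloop
endfacet
facet normal -0.292 0.584 0.758
outer loop
vertex 3.076 2.869 -2.775
vertex 3.788 2.963 -2.573
vertex 3.473 3.435 -3.058
endloop
endfacet
facet normal -0.747 0.630 0.211
outer loop
vertex 3.076 2.869 -2.775
vertex 3.473 3.435 -3.058
vertex 3.017 3.042 -3.499
endloop
endfacet
facet normal -0.997 -0.024 0.076
outer loop
vertex 3.076 2.869 -2.775
vertex 3.017 3.042 -3.499
vertex 3.05 2.327 -3.288
endloop
endfacet
facet normal -0.695 -0.476 0.538
outer loop
vertex 3.076 2.869 -2.775
vertex 3.05 2.327 -3.288
vertex 3.527 2.278 -2.715
endloop
endfacet
facet normal 0.355 0.775 0.524
outer loop
vertex 3.473 3.435 -3.058
vertex 3.788 2.963 -2.573
vertex 4.17 3.193 -3.172
endloop
endfacet
facet normal 0.408 -0.332 0.851
outer loop
vertex 3.788 2.963 -2.573
vertex 3.527 2.278 -2.715
vertex 4.203 2.478 -2.961
endloop
endfacet
facet normal -0.299 -0.939 0.168
outer loop
vertex 3.527 2.278 -2.715
vertex 3.05 2.327 -3.288
vertex 3.747 2.085 -3.402
endloop
endfacet
facet normal -0.787 -0.208 -0.581
outer loop
vertex 3.05 2.327 -3.288
vertex 3.017 3.042 -3.499
vertex 3.432 2.557 -3.887
endloop
endfacet
facet normal -0.383 0.850 -0.361
outer loop
vertex 3.017 3.042 -3.499
vertex 3.473 3.435 -3.058
vertex 3.693 3.242 -3.745
endloop
endfacet
facet normal 0.997 0.024 -0.076
outer loop
vertex 4.144 2.651 -3.685
vertex 4.17 3.193 -3.172
vertex 4.203 2.478 -2.961
endloop
endfacet
facet normal 0.747 -0.630 -0.211
outer loop
vertex 4.144 2.651 -3.685
vertex 4.203 2.478 -2.961
vertex 3.747 2.085 -3.402
endloop
endfacet
facet normal 0.292 -0.584 -0.758
outer loop
vertex 4.144 2.651 -3.685
vertex 3.747 2.085 -3.402
vertex 3.432 2.557 -3.887
endloop
endfacet
facet normal 0.259 0.100 -0.961
outer loop
vertex 4.144 2.651 -3.685
vertex 3.432 2.557 -3.887
vertex 3.693 3.242 -3.745
endloop
endfacet
facet normal 0.695 0.476 -0.538
outer loop
vertex 4.144 2.651 -3.685
vertex 3.693 3.242 -3.745
vertex 4.17 3.193 -3.172
endloop
endfacet
facet normal 0.787 0.208 0.581
outer loop
vertex 4.203 2.478 -2.961
vertex 4.17 3.193 -3.172
vertex 3.788 2.963 -2.573
endloop
endfacet
facet normal 0.383 -0.850 0.361
outer loop
vertex 3.747 2.085 -3.402
vertex 4.203 2.478 -2.961
vertex 3.527 2.278 -2.715
endloop
endfacet
facet normal -0.355 -0.775 -0.524
outer loop
vertex 3.432 2.557 -3.887
vertex 3.747 2.085 -3.402
vertex 3.05 2.327 -3.288
endloop
endfacet
facet normal -0.408 0.332 -0.851
outer loop
vertex 3.693 3.242 -3.745
vertex 3.432 2.557 -3.887
vertex 3.017 3.042 -3.499
endloop
endfacet
facet normal 0.299 0.939 -0.168
outer loop
vertex 4.17 3.193 -3.172
vertex 3.693 3.242 -3.745
vertex 3.473 3.435 -3.058
endloop
endfacet

endsolid


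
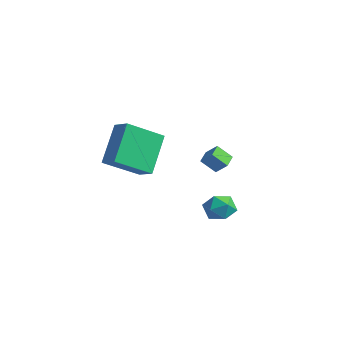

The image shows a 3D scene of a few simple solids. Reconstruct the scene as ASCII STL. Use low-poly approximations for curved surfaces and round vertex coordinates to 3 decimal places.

solid 
facet normal -0.367 0.248 0.897
outer loop
vertex 3.262 0.448 -0.762
vertex 2.557 0.101 -0.955
vertex 3.137 -0.335 -0.597
endloop
endfacet
facet normal 0.338 0.142 0.931
outer loop
vertex 3.262 0.448 -0.762
vertex 3.137 -0.335 -0.597
vertex 3.851 -0.093 -0.893
endloop
endfacet
facet normal 0.650 0.593 0.474
outer loop
vertex 3.262 0.448 -0.762
vertex 3.851 -0.093 -0.893
vertex 3.711 0.493 -1.434
endloop
endfacet
facet normal 0.139 0.977 0.159
outer loop
vertex 3.262 0.448 -0.762
vertex 3.711 0.493 -1.434
vertex 2.912 0.613 -1.472
endloop
endfacet
facet normal -0.491 0.764 0.419
outer loop
vertex 3.262 0.448 -0.762
vertex 2.912 0.613 -1.472
vertex 2.557 0.101 -0.955
endloop
endfacet
facet normal 0.472 -0.525 0.709
outer loop
vertex 3.851 -0.093 -0.893
vertex 3.137 -0.335 -0.597
vertex 3.508 -0.773 -1.168
endloop
endfacet
facet normal -0.669 -0.353 0.654
outer loop
vertex 3.137 -0.335 -0.597
vertex 2.557 0.101 -0.955
vertex 2.709 -0.653 -1.206
endloop
endfacet
facet normal -0.867 0.484 -0.116
outer loop
vertex 2.557 0.101 -0.955
vertex 2.912 0.613 -1.472
vertex 2.569 -0.067 -1.747
endloop
endfacet
facet normal 0.150 0.829 -0.538
outer loop
vertex 2.912 0.613 -1.472
vertex 3.711 0.493 -1.434
vertex 3.283 0.175 -2.043
endloop
endfacet
facet normal 0.978 0.207 -0.029
outer loop
vertex 3.711 0.493 -1.434
vertex 3.851 -0.093 -0.893
vertex 3.863 -0.261 -1.685
endloop
endfacet
facet normal -0.139 -0.977 -0.159
outer loop
vertex 3.158 -0.608 -1.878
vertex 3.508 -0.773 -1.168
vertex 2.709 -0.653 -1.206
endloop
endfacet
facet normal -0.650 -0.593 -0.474
outer loop
vertex 3.158 -0.608 -1.878
vertex 2.709 -0.653 -1.206
vertex 2.569 -0.067 -1.747
endloop
endfacet
facet normal -0.338 -0.142 -0.931
outer loop
vertex 3.158 -0.608 -1.878
vertex 2.569 -0.067 -1.747
vertex 3.283 0.175 -2.043
endloop
endfacet
facet normal 0.367 -0.248 -0.897
outer loop
vertex 3.158 -0.608 -1.878
vertex 3.283 0.175 -2.043
vertex 3.863 -0.261 -1.685
endloop
endfacet
facet normal 0.491 -0.764 -0.419
outer loop
vertex 3.158 -0.608 -1.878
vertex 3.863 -0.261 -1.685
vertex 3.508 -0.773 -1.168
endloop
endfacet
facet normal -0.150 -0.829 0.538
outer loop
vertex 2.709 -0.653 -1.206
vertex 3.508 -0.773 -1.168
vertex 3.137 -0.335 -0.597
endloop
endfacet
facet normal -0.978 -0.207 0.029
outer loop
vertex 2.569 -0.067 -1.747
vertex 2.709 -0.653 -1.206
vertex 2.557 0.101 -0.955
endloop
endfacet
facet normal -0.472 0.525 -0.709
outer loop
vertex 3.283 0.175 -2.043
vertex 2.569 -0.067 -1.747
vertex 2.912 0.613 -1.472
endloop
endfacet
facet normal 0.669 0.353 -0.654
outer loop
vertex 3.863 -0.261 -1.685
vertex 3.283 0.175 -2.043
vertex 3.711 0.493 -1.434
endloop
endfacet
facet normal 0.867 -0.484 0.116
outer loop
vertex 3.508 -0.773 -1.168
vertex 3.863 -0.261 -1.685
vertex 3.851 -0.093 -0.893
endloop
endfacet
facet normal -0.679 -0.306 -0.667
outer loop
vertex 0.626 0.642 0.373
vertex 0.132 1.259 0.593
vertex 1.025 1.197 -0.287
endloop
endfacet
facet normal 0.602 -0.752 -0.268
outer loop
vertex 1.568 1.441 0.247
vertex 0.626 0.642 0.373
vertex 1.025 1.197 -0.287
endloop
endfacet
facet normal -0.679 -0.306 -0.667
outer loop
vertex 1.025 1.197 -0.287
vertex 0.132 1.259 0.593
vertex 0.531 1.813 -0.067
endloop
endfacet
facet normal 0.420 0.585 -0.694
outer loop
vertex 0.531 1.813 -0.067
vertex 1.568 1.441 0.247
vertex 1.025 1.197 -0.287
endloop
endfacet
facet normal -0.420 -0.584 0.694
outer loop
vertex 0.626 0.642 0.373
vertex 0.675 1.503 1.127
vertex 0.132 1.259 0.593
endloop
endfacet
facet normal 0.602 -0.752 -0.267
outer loop
vertex 1.169 0.887 0.907
vertex 0.626 0.642 0.373
vertex 1.568 1.441 0.247
endloop
endfacet
facet normal -0.419 -0.584 0.695
outer loop
vertex 1.169 0.887 0.907
vertex 0.675 1.503 1.127
vertex 0.626 0.642 0.373
endloop
endfacet
facet normal -0.602 0.752 0.268
outer loop
vertex 0.132 1.259 0.593
vertex 0.675 1.503 1.127
vertex 0.531 1.813 -0.067
endloop
endfacet
facet normal 0.420 0.584 -0.695
outer loop
vertex 1.074 2.058 0.467
vertex 1.568 1.441 0.247
vertex 0.531 1.813 -0.067
endloop
endfacet
facet normal -0.603 0.752 0.268
outer loop
vertex 0.531 1.813 -0.067
vertex 0.675 1.503 1.127
vertex 1.074 2.058 0.467
endloop
endfacet
facet normal 0.679 0.306 0.667
outer loop
vertex 1.074 2.058 0.467
vertex 1.169 0.887 0.907
vertex 1.568 1.441 0.247
endloop
endfacet
facet normal 0.679 0.306 0.668
outer loop
vertex 0.675 1.503 1.127
vertex 1.169 0.887 0.907
vertex 1.074 2.058 0.467
endloop
endfacet
facet normal -0.366 0.517 0.774
outer loop
vertex 1.928 -3.912 4.099
vertex 2.179 -2.227 3.091
vertex 1.052 -3.996 3.741
endloop
endfacet
facet normal -0.126 -0.851 0.509
outer loop
vertex 1.841 -5.113 2.069
vertex 1.928 -3.912 4.099
vertex 1.052 -3.996 3.741
endloop
endfacet
facet normal -0.365 0.517 0.774
outer loop
vertex 1.052 -3.996 3.741
vertex 2.179 -2.227 3.091
vertex 1.303 -2.31 2.733
endloop
endfacet
facet normal -0.922 -0.088 -0.377
outer loop
vertex 1.303 -2.31 2.733
vertex 1.841 -5.113 2.069
vertex 1.052 -3.996 3.741
endloop
endfacet
facet normal 0.922 0.088 0.377
outer loop
vertex 1.928 -3.912 4.099
vertex 2.968 -3.344 1.419
vertex 2.179 -2.227 3.091
endloop
endfacet
facet normal -0.127 -0.851 0.509
outer loop
vertex 2.717 -5.03 2.427
vertex 1.928 -3.912 4.099
vertex 1.841 -5.113 2.069
endloop
endfacet
facet normal 0.922 0.088 0.376
outer loop
vertex 2.717 -5.03 2.427
vertex 2.968 -3.344 1.419
vertex 1.928 -3.912 4.099
endloop
endfacet
facet normal 0.127 0.851 -0.509
outer loop
vertex 2.179 -2.227 3.091
vertex 2.968 -3.344 1.419
vertex 1.303 -2.31 2.733
endloop
endfacet
facet normal -0.922 -0.088 -0.376
outer loop
vertex 2.092 -3.428 1.061
vertex 1.841 -5.113 2.069
vertex 1.303 -2.31 2.733
endloop
endfacet
facet normal 0.127 0.851 -0.509
outer loop
vertex 1.303 -2.31 2.733
vertex 2.968 -3.344 1.419
vertex 2.092 -3.428 1.061
endloop
endfacet
facet normal 0.365 -0.517 -0.774
outer loop
vertex 2.092 -3.428 1.061
vertex 2.717 -5.03 2.427
vertex 1.841 -5.113 2.069
endloop
endfacet
facet normal 0.366 -0.517 -0.774
outer loop
vertex 2.968 -3.344 1.419
vertex 2.717 -5.03 2.427
vertex 2.092 -3.428 1.061
endloop
endfacet

endsolid


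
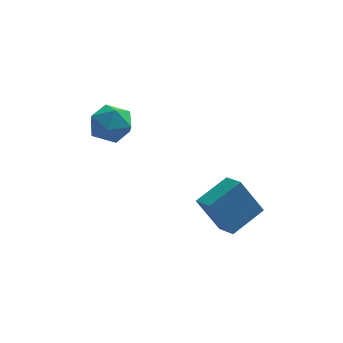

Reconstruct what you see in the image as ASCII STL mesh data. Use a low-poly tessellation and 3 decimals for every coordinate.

solid 
facet normal -0.496 0.083 0.864
outer loop
vertex 2.744 -3.276 -2.158
vertex 3.963 -2.365 -1.546
vertex 2.295 -2.448 -2.495
endloop
endfacet
facet normal -0.743 -0.555 -0.373
outer loop
vertex 3.177 -2.595 -4.034
vertex 2.744 -3.276 -2.158
vertex 2.295 -2.448 -2.495
endloop
endfacet
facet normal -0.496 0.083 0.864
outer loop
vertex 2.295 -2.448 -2.495
vertex 3.963 -2.365 -1.546
vertex 3.514 -1.537 -1.883
endloop
endfacet
facet normal -0.449 0.827 -0.337
outer loop
vertex 3.514 -1.537 -1.883
vertex 3.177 -2.595 -4.034
vertex 2.295 -2.448 -2.495
endloop
endfacet
facet normal 0.449 -0.827 0.337
outer loop
vertex 2.744 -3.276 -2.158
vertex 4.845 -2.512 -3.085
vertex 3.963 -2.365 -1.546
endloop
endfacet
facet normal -0.743 -0.555 -0.373
outer loop
vertex 3.626 -3.423 -3.697
vertex 2.744 -3.276 -2.158
vertex 3.177 -2.595 -4.034
endloop
endfacet
facet normal 0.449 -0.827 0.337
outer loop
vertex 3.626 -3.423 -3.697
vertex 4.845 -2.512 -3.085
vertex 2.744 -3.276 -2.158
endloop
endfacet
facet normal 0.743 0.555 0.373
outer loop
vertex 3.963 -2.365 -1.546
vertex 4.845 -2.512 -3.085
vertex 3.514 -1.537 -1.883
endloop
endfacet
facet normal -0.449 0.827 -0.337
outer loop
vertex 4.396 -1.684 -3.422
vertex 3.177 -2.595 -4.034
vertex 3.514 -1.537 -1.883
endloop
endfacet
facet normal 0.743 0.555 0.373
outer loop
vertex 3.514 -1.537 -1.883
vertex 4.845 -2.512 -3.085
vertex 4.396 -1.684 -3.422
endloop
endfacet
facet normal 0.496 -0.083 -0.864
outer loop
vertex 4.396 -1.684 -3.422
vertex 3.626 -3.423 -3.697
vertex 3.177 -2.595 -4.034
endloop
endfacet
facet normal 0.496 -0.083 -0.864
outer loop
vertex 4.845 -2.512 -3.085
vertex 3.626 -3.423 -3.697
vertex 4.396 -1.684 -3.422
endloop
endfacet
facet normal -0.312 0.140 0.940
outer loop
vertex -0.957 1.896 0.054
vertex -1.517 1.071 -0.009
vertex -0.574 1.01 0.313
endloop
endfacet
facet normal 0.346 0.398 0.849
outer loop
vertex -0.957 1.896 0.054
vertex -0.574 1.01 0.313
vertex -0.025 1.657 -0.214
endloop
endfacet
facet normal 0.322 0.888 0.329
outer loop
vertex -0.957 1.896 0.054
vertex -0.025 1.657 -0.214
vertex -0.629 2.117 -0.863
endloop
endfacet
facet normal -0.352 0.931 0.098
outer loop
vertex -0.957 1.896 0.054
vertex -0.629 2.117 -0.863
vertex -1.551 1.755 -0.736
endloop
endfacet
facet normal -0.744 0.469 0.476
outer loop
vertex -0.957 1.896 0.054
vertex -1.551 1.755 -0.736
vertex -1.517 1.071 -0.009
endloop
endfacet
facet normal 0.765 -0.136 0.629
outer loop
vertex -0.025 1.657 -0.214
vertex -0.574 1.01 0.313
vertex -0.009 0.685 -0.444
endloop
endfacet
facet normal -0.301 -0.555 0.776
outer loop
vertex -0.574 1.01 0.313
vertex -1.517 1.071 -0.009
vertex -0.931 0.323 -0.317
endloop
endfacet
facet normal -0.999 -0.023 0.026
outer loop
vertex -1.517 1.071 -0.009
vertex -1.551 1.755 -0.736
vertex -1.535 0.783 -0.966
endloop
endfacet
facet normal -0.365 0.725 -0.584
outer loop
vertex -1.551 1.755 -0.736
vertex -0.629 2.117 -0.863
vertex -0.986 1.43 -1.493
endloop
endfacet
facet normal 0.725 0.655 -0.211
outer loop
vertex -0.629 2.117 -0.863
vertex -0.025 1.657 -0.214
vertex -0.043 1.369 -1.171
endloop
endfacet
facet normal 0.352 -0.931 -0.098
outer loop
vertex -0.603 0.544 -1.234
vertex -0.009 0.685 -0.444
vertex -0.931 0.323 -0.317
endloop
endfacet
facet normal -0.322 -0.888 -0.329
outer loop
vertex -0.603 0.544 -1.234
vertex -0.931 0.323 -0.317
vertex -1.535 0.783 -0.966
endloop
endfacet
facet normal -0.346 -0.398 -0.849
outer loop
vertex -0.603 0.544 -1.234
vertex -1.535 0.783 -0.966
vertex -0.986 1.43 -1.493
endloop
endfacet
facet normal 0.312 -0.140 -0.940
outer loop
vertex -0.603 0.544 -1.234
vertex -0.986 1.43 -1.493
vertex -0.043 1.369 -1.171
endloop
endfacet
facet normal 0.744 -0.469 -0.476
outer loop
vertex -0.603 0.544 -1.234
vertex -0.043 1.369 -1.171
vertex -0.009 0.685 -0.444
endloop
endfacet
facet normal 0.365 -0.725 0.584
outer loop
vertex -0.931 0.323 -0.317
vertex -0.009 0.685 -0.444
vertex -0.574 1.01 0.313
endloop
endfacet
facet normal -0.725 -0.655 0.211
outer loop
vertex -1.535 0.783 -0.966
vertex -0.931 0.323 -0.317
vertex -1.517 1.071 -0.009
endloop
endfacet
facet normal -0.765 0.136 -0.629
outer loop
vertex -0.986 1.43 -1.493
vertex -1.535 0.783 -0.966
vertex -1.551 1.755 -0.736
endloop
endfacet
facet normal 0.301 0.555 -0.776
outer loop
vertex -0.043 1.369 -1.171
vertex -0.986 1.43 -1.493
vertex -0.629 2.117 -0.863
endloop
endfacet
facet normal 0.999 0.023 -0.026
outer loop
vertex -0.009 0.685 -0.444
vertex -0.043 1.369 -1.171
vertex -0.025 1.657 -0.214
endloop
endfacet

endsolid


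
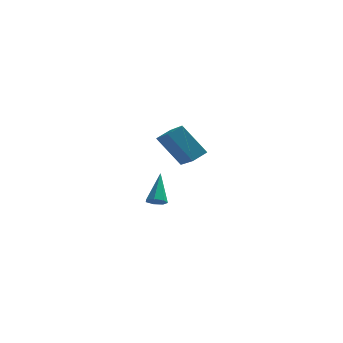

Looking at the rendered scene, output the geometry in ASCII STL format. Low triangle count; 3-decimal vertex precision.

solid 
facet normal -0.619 0.176 0.765
outer loop
vertex -0.546 -3.499 3.7
vertex -1.363 -1.933 2.679
vertex -1.194 -4.091 3.312
endloop
endfacet
facet normal 0.401 -0.767 0.501
outer loop
vertex 0.123 -4.467 1.681
vertex -0.546 -3.499 3.7
vertex -1.194 -4.091 3.312
endloop
endfacet
facet normal -0.619 0.176 0.766
outer loop
vertex -1.194 -4.091 3.312
vertex -1.363 -1.933 2.679
vertex -2.012 -2.525 2.291
endloop
endfacet
facet normal -0.676 -0.616 -0.404
outer loop
vertex -2.012 -2.525 2.291
vertex 0.123 -4.467 1.681
vertex -1.194 -4.091 3.312
endloop
endfacet
facet normal 0.676 0.616 0.404
outer loop
vertex -0.546 -3.499 3.7
vertex -0.046 -2.309 1.048
vertex -1.363 -1.933 2.679
endloop
endfacet
facet normal 0.401 -0.767 0.501
outer loop
vertex 0.772 -3.875 2.069
vertex -0.546 -3.499 3.7
vertex 0.123 -4.467 1.681
endloop
endfacet
facet normal 0.676 0.616 0.404
outer loop
vertex 0.772 -3.875 2.069
vertex -0.046 -2.309 1.048
vertex -0.546 -3.499 3.7
endloop
endfacet
facet normal -0.401 0.767 -0.501
outer loop
vertex -1.363 -1.933 2.679
vertex -0.046 -2.309 1.048
vertex -2.012 -2.525 2.291
endloop
endfacet
facet normal -0.676 -0.616 -0.404
outer loop
vertex -0.694 -2.901 0.66
vertex 0.123 -4.467 1.681
vertex -2.012 -2.525 2.291
endloop
endfacet
facet normal -0.401 0.767 -0.501
outer loop
vertex -2.012 -2.525 2.291
vertex -0.046 -2.309 1.048
vertex -0.694 -2.901 0.66
endloop
endfacet
facet normal 0.619 -0.176 -0.766
outer loop
vertex -0.694 -2.901 0.66
vertex 0.772 -3.875 2.069
vertex 0.123 -4.467 1.681
endloop
endfacet
facet normal 0.619 -0.176 -0.766
outer loop
vertex -0.046 -2.309 1.048
vertex 0.772 -3.875 2.069
vertex -0.694 -2.901 0.66
endloop
endfacet
facet normal -0.011 -0.684 -0.729
outer loop
vertex -2.148 2.434 -4.79
vertex -2.771 2.369 -4.72
vertex -2.457 2.765 -5.096
endloop
endfacet
facet normal 0.799 0.571 -0.190
outer loop
vertex -2.148 2.434 -4.79
vertex -2.457 2.765 -5.096
vertex -2.749 3.811 -3.18
endloop
endfacet
facet normal -0.011 -0.684 -0.729
outer loop
vertex -2.457 2.765 -5.096
vertex -2.771 2.369 -4.72
vertex -3.002 2.798 -5.119
endloop
endfacet
facet normal 0.073 0.880 -0.469
outer loop
vertex -2.457 2.765 -5.096
vertex -3.002 2.798 -5.119
vertex -2.749 3.811 -3.18
endloop
endfacet
facet normal -0.010 -0.684 -0.729
outer loop
vertex -3.002 2.798 -5.119
vertex -2.771 2.369 -4.72
vertex -3.373 2.508 -4.842
endloop
endfacet
facet normal -0.706 0.661 -0.253
outer loop
vertex -3.002 2.798 -5.119
vertex -3.373 2.508 -4.842
vertex -2.749 3.811 -3.18
endloop
endfacet
facet normal -0.010 -0.684 -0.730
outer loop
vertex -3.373 2.508 -4.842
vertex -2.771 2.369 -4.72
vertex -3.291 2.113 -4.473
endloop
endfacet
facet normal -0.952 0.079 0.296
outer loop
vertex -3.373 2.508 -4.842
vertex -3.291 2.113 -4.473
vertex -2.749 3.811 -3.18
endloop
endfacet
facet normal -0.010 -0.684 -0.729
outer loop
vertex -3.291 2.113 -4.473
vertex -2.771 2.369 -4.72
vertex -2.817 1.911 -4.29
endloop
endfacet
facet normal -0.479 -0.430 0.765
outer loop
vertex -3.291 2.113 -4.473
vertex -2.817 1.911 -4.29
vertex -2.749 3.811 -3.18
endloop
endfacet
facet normal -0.010 -0.684 -0.730
outer loop
vertex -2.817 1.911 -4.29
vertex -2.771 2.369 -4.72
vertex -2.308 2.054 -4.431
endloop
endfacet
facet normal 0.357 -0.481 0.801
outer loop
vertex -2.817 1.911 -4.29
vertex -2.308 2.054 -4.431
vertex -2.749 3.811 -3.18
endloop
endfacet
facet normal -0.011 -0.684 -0.729
outer loop
vertex -2.308 2.054 -4.431
vertex -2.771 2.369 -4.72
vertex -2.148 2.434 -4.79
endloop
endfacet
facet normal 0.926 -0.035 0.376
outer loop
vertex -2.308 2.054 -4.431
vertex -2.148 2.434 -4.79
vertex -2.749 3.811 -3.18
endloop
endfacet

endsolid


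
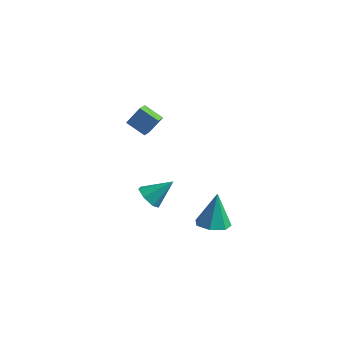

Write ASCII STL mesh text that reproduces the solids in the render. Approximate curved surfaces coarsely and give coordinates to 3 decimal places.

solid 
facet normal -0.595 -0.517 -0.615
outer loop
vertex 0.152 -2.888 -0.267
vertex -0.448 -2.26 -0.215
vertex 0.207 -2.339 -0.782
endloop
endfacet
facet normal 0.974 -0.199 -0.108
outer loop
vertex 0.152 -2.888 -0.267
vertex 0.207 -2.339 -0.782
vertex 0.588 -1.36 0.855
endloop
endfacet
facet normal -0.595 -0.518 -0.615
outer loop
vertex 0.207 -2.339 -0.782
vertex -0.448 -2.26 -0.215
vertex -0.231 -1.731 -0.87
endloop
endfacet
facet normal 0.751 0.475 -0.459
outer loop
vertex 0.207 -2.339 -0.782
vertex -0.231 -1.731 -0.87
vertex 0.588 -1.36 0.855
endloop
endfacet
facet normal -0.595 -0.517 -0.615
outer loop
vertex -0.231 -1.731 -0.87
vertex -0.448 -2.26 -0.215
vertex -0.832 -1.521 -0.465
endloop
endfacet
facet normal 0.147 0.950 -0.274
outer loop
vertex -0.231 -1.731 -0.87
vertex -0.832 -1.521 -0.465
vertex 0.588 -1.36 0.855
endloop
endfacet
facet normal -0.595 -0.517 -0.615
outer loop
vertex -0.832 -1.521 -0.465
vertex -0.448 -2.26 -0.215
vertex -1.144 -1.868 0.129
endloop
endfacet
facet normal -0.384 0.871 0.307
outer loop
vertex -0.832 -1.521 -0.465
vertex -1.144 -1.868 0.129
vertex 0.588 -1.36 0.855
endloop
endfacet
facet normal -0.595 -0.517 -0.615
outer loop
vertex -1.144 -1.868 0.129
vertex -0.448 -2.26 -0.215
vertex -0.931 -2.511 0.463
endloop
endfacet
facet normal -0.442 0.294 0.848
outer loop
vertex -1.144 -1.868 0.129
vertex -0.931 -2.511 0.463
vertex 0.588 -1.36 0.855
endloop
endfacet
facet normal -0.594 -0.518 -0.615
outer loop
vertex -0.931 -2.511 0.463
vertex -0.448 -2.26 -0.215
vertex -0.354 -2.964 0.287
endloop
endfacet
facet normal 0.017 -0.343 0.939
outer loop
vertex -0.931 -2.511 0.463
vertex -0.354 -2.964 0.287
vertex 0.588 -1.36 0.855
endloop
endfacet
facet normal -0.595 -0.518 -0.615
outer loop
vertex -0.354 -2.964 0.287
vertex -0.448 -2.26 -0.215
vertex 0.152 -2.888 -0.267
endloop
endfacet
facet normal 0.648 -0.562 0.514
outer loop
vertex -0.354 -2.964 0.287
vertex 0.152 -2.888 -0.267
vertex 0.588 -1.36 0.855
endloop
endfacet
facet normal -0.448 -0.357 -0.820
outer loop
vertex -3.423 2.699 0.63
vertex -4.631 2.735 1.275
vertex -3.548 3.493 0.353
endloop
endfacet
facet normal 0.882 -0.026 -0.471
outer loop
vertex -2.929 3.985 1.485
vertex -3.423 2.699 0.63
vertex -3.548 3.493 0.353
endloop
endfacet
facet normal -0.449 -0.356 -0.820
outer loop
vertex -3.548 3.493 0.353
vertex -4.631 2.735 1.275
vertex -4.756 3.529 0.999
endloop
endfacet
facet normal -0.146 0.934 -0.326
outer loop
vertex -4.756 3.529 0.999
vertex -2.929 3.985 1.485
vertex -3.548 3.493 0.353
endloop
endfacet
facet normal 0.146 -0.934 0.326
outer loop
vertex -3.423 2.699 0.63
vertex -4.012 3.227 2.407
vertex -4.631 2.735 1.275
endloop
endfacet
facet normal 0.881 -0.025 -0.472
outer loop
vertex -2.804 3.191 1.761
vertex -3.423 2.699 0.63
vertex -2.929 3.985 1.485
endloop
endfacet
facet normal 0.147 -0.934 0.326
outer loop
vertex -2.804 3.191 1.761
vertex -4.012 3.227 2.407
vertex -3.423 2.699 0.63
endloop
endfacet
facet normal -0.882 0.025 0.471
outer loop
vertex -4.631 2.735 1.275
vertex -4.012 3.227 2.407
vertex -4.756 3.529 0.999
endloop
endfacet
facet normal -0.146 0.934 -0.326
outer loop
vertex -4.137 4.021 2.13
vertex -2.929 3.985 1.485
vertex -4.756 3.529 0.999
endloop
endfacet
facet normal -0.882 0.026 0.471
outer loop
vertex -4.756 3.529 0.999
vertex -4.012 3.227 2.407
vertex -4.137 4.021 2.13
endloop
endfacet
facet normal 0.448 0.356 0.820
outer loop
vertex -4.137 4.021 2.13
vertex -2.804 3.191 1.761
vertex -2.929 3.985 1.485
endloop
endfacet
facet normal 0.449 0.357 0.819
outer loop
vertex -4.012 3.227 2.407
vertex -2.804 3.191 1.761
vertex -4.137 4.021 2.13
endloop
endfacet
facet normal 0.030 -0.300 -0.954
outer loop
vertex 4.414 -1.958 -0.937
vertex 3.54 -2.429 -0.816
vertex 3.706 -1.487 -1.107
endloop
endfacet
facet normal 0.520 0.839 0.160
outer loop
vertex 4.414 -1.958 -0.937
vertex 3.706 -1.487 -1.107
vertex 3.48 -1.791 1.216
endloop
endfacet
facet normal 0.028 -0.300 -0.954
outer loop
vertex 3.706 -1.487 -1.107
vertex 3.54 -2.429 -0.816
vertex 2.873 -1.725 -1.057
endloop
endfacet
facet normal -0.268 0.958 0.099
outer loop
vertex 3.706 -1.487 -1.107
vertex 2.873 -1.725 -1.057
vertex 3.48 -1.791 1.216
endloop
endfacet
facet normal 0.028 -0.300 -0.954
outer loop
vertex 2.873 -1.725 -1.057
vertex 3.54 -2.429 -0.816
vertex 2.542 -2.493 -0.825
endloop
endfacet
facet normal -0.862 0.445 0.243
outer loop
vertex 2.873 -1.725 -1.057
vertex 2.542 -2.493 -0.825
vertex 3.48 -1.791 1.216
endloop
endfacet
facet normal 0.028 -0.299 -0.954
outer loop
vertex 2.542 -2.493 -0.825
vertex 3.54 -2.429 -0.816
vertex 2.964 -3.213 -0.587
endloop
endfacet
facet normal -0.815 -0.318 0.484
outer loop
vertex 2.542 -2.493 -0.825
vertex 2.964 -3.213 -0.587
vertex 3.48 -1.791 1.216
endloop
endfacet
facet normal 0.029 -0.300 -0.954
outer loop
vertex 2.964 -3.213 -0.587
vertex 3.54 -2.429 -0.816
vertex 3.819 -3.343 -0.52
endloop
endfacet
facet normal -0.164 -0.751 0.639
outer loop
vertex 2.964 -3.213 -0.587
vertex 3.819 -3.343 -0.52
vertex 3.48 -1.791 1.216
endloop
endfacet
facet normal 0.029 -0.300 -0.954
outer loop
vertex 3.819 -3.343 -0.52
vertex 3.54 -2.429 -0.816
vertex 4.465 -2.784 -0.676
endloop
endfacet
facet normal 0.604 -0.532 0.594
outer loop
vertex 3.819 -3.343 -0.52
vertex 4.465 -2.784 -0.676
vertex 3.48 -1.791 1.216
endloop
endfacet
facet normal 0.029 -0.300 -0.954
outer loop
vertex 4.465 -2.784 -0.676
vertex 3.54 -2.429 -0.816
vertex 4.414 -1.958 -0.937
endloop
endfacet
facet normal 0.908 0.176 0.380
outer loop
vertex 4.465 -2.784 -0.676
vertex 4.414 -1.958 -0.937
vertex 3.48 -1.791 1.216
endloop
endfacet

endsolid


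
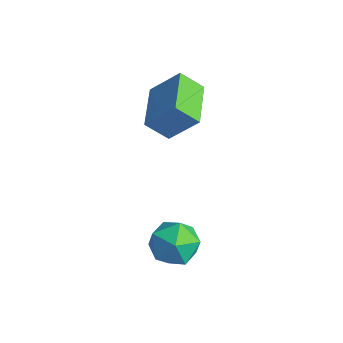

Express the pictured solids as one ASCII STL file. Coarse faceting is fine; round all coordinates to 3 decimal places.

solid 
facet normal -0.377 -0.620 0.688
outer loop
vertex -2.17 1.036 4.557
vertex -3.425 1.982 4.721
vertex -2.766 0.402 3.659
endloop
endfacet
facet normal 0.794 -0.599 -0.104
outer loop
vertex -2.415 0.978 3.019
vertex -2.17 1.036 4.557
vertex -2.766 0.402 3.659
endloop
endfacet
facet normal -0.377 -0.620 0.688
outer loop
vertex -2.766 0.402 3.659
vertex -3.425 1.982 4.721
vertex -4.021 1.348 3.824
endloop
endfacet
facet normal -0.477 -0.507 -0.718
outer loop
vertex -4.021 1.348 3.824
vertex -2.415 0.978 3.019
vertex -2.766 0.402 3.659
endloop
endfacet
facet normal 0.476 0.507 0.718
outer loop
vertex -2.17 1.036 4.557
vertex -3.074 2.558 4.081
vertex -3.425 1.982 4.721
endloop
endfacet
facet normal 0.794 -0.599 -0.104
outer loop
vertex -1.819 1.612 3.916
vertex -2.17 1.036 4.557
vertex -2.415 0.978 3.019
endloop
endfacet
facet normal 0.477 0.508 0.717
outer loop
vertex -1.819 1.612 3.916
vertex -3.074 2.558 4.081
vertex -2.17 1.036 4.557
endloop
endfacet
facet normal -0.794 0.599 0.104
outer loop
vertex -3.425 1.982 4.721
vertex -3.074 2.558 4.081
vertex -4.021 1.348 3.824
endloop
endfacet
facet normal -0.477 -0.508 -0.717
outer loop
vertex -3.67 1.924 3.183
vertex -2.415 0.978 3.019
vertex -4.021 1.348 3.824
endloop
endfacet
facet normal -0.794 0.599 0.104
outer loop
vertex -4.021 1.348 3.824
vertex -3.074 2.558 4.081
vertex -3.67 1.924 3.183
endloop
endfacet
facet normal 0.377 0.620 -0.688
outer loop
vertex -3.67 1.924 3.183
vertex -1.819 1.612 3.916
vertex -2.415 0.978 3.019
endloop
endfacet
facet normal 0.377 0.620 -0.688
outer loop
vertex -3.074 2.558 4.081
vertex -1.819 1.612 3.916
vertex -3.67 1.924 3.183
endloop
endfacet
facet normal -0.546 0.571 0.613
outer loop
vertex -0.337 0.456 0.983
vertex -0.834 -0.179 1.132
vertex -0.175 -0.055 1.604
endloop
endfacet
facet normal 0.135 0.782 0.608
outer loop
vertex -0.337 0.456 0.983
vertex -0.175 -0.055 1.604
vertex 0.433 0.213 1.124
endloop
endfacet
facet normal 0.311 0.948 -0.062
outer loop
vertex -0.337 0.456 0.983
vertex 0.433 0.213 1.124
vertex 0.151 0.255 0.356
endloop
endfacet
facet normal -0.263 0.840 -0.474
outer loop
vertex -0.337 0.456 0.983
vertex 0.151 0.255 0.356
vertex -0.633 0.012 0.36
endloop
endfacet
facet normal -0.793 0.607 -0.056
outer loop
vertex -0.337 0.456 0.983
vertex -0.633 0.012 0.36
vertex -0.834 -0.179 1.132
endloop
endfacet
facet normal 0.539 0.230 0.811
outer loop
vertex 0.433 0.213 1.124
vertex -0.175 -0.055 1.604
vertex 0.413 -0.572 1.36
endloop
endfacet
facet normal -0.564 -0.113 0.818
outer loop
vertex -0.175 -0.055 1.604
vertex -0.834 -0.179 1.132
vertex -0.371 -0.815 1.364
endloop
endfacet
facet normal -0.963 -0.055 -0.264
outer loop
vertex -0.834 -0.179 1.132
vertex -0.633 0.012 0.36
vertex -0.653 -0.773 0.596
endloop
endfacet
facet normal -0.105 0.324 -0.940
outer loop
vertex -0.633 0.012 0.36
vertex 0.151 0.255 0.356
vertex -0.045 -0.505 0.116
endloop
endfacet
facet normal 0.822 0.498 -0.275
outer loop
vertex 0.151 0.255 0.356
vertex 0.433 0.213 1.124
vertex 0.614 -0.381 0.588
endloop
endfacet
facet normal 0.263 -0.840 0.474
outer loop
vertex 0.117 -1.016 0.737
vertex 0.413 -0.572 1.36
vertex -0.371 -0.815 1.364
endloop
endfacet
facet normal -0.311 -0.948 0.062
outer loop
vertex 0.117 -1.016 0.737
vertex -0.371 -0.815 1.364
vertex -0.653 -0.773 0.596
endloop
endfacet
facet normal -0.135 -0.782 -0.608
outer loop
vertex 0.117 -1.016 0.737
vertex -0.653 -0.773 0.596
vertex -0.045 -0.505 0.116
endloop
endfacet
facet normal 0.546 -0.571 -0.613
outer loop
vertex 0.117 -1.016 0.737
vertex -0.045 -0.505 0.116
vertex 0.614 -0.381 0.588
endloop
endfacet
facet normal 0.793 -0.607 0.056
outer loop
vertex 0.117 -1.016 0.737
vertex 0.614 -0.381 0.588
vertex 0.413 -0.572 1.36
endloop
endfacet
facet normal 0.105 -0.324 0.940
outer loop
vertex -0.371 -0.815 1.364
vertex 0.413 -0.572 1.36
vertex -0.175 -0.055 1.604
endloop
endfacet
facet normal -0.822 -0.498 0.275
outer loop
vertex -0.653 -0.773 0.596
vertex -0.371 -0.815 1.364
vertex -0.834 -0.179 1.132
endloop
endfacet
facet normal -0.539 -0.230 -0.811
outer loop
vertex -0.045 -0.505 0.116
vertex -0.653 -0.773 0.596
vertex -0.633 0.012 0.36
endloop
endfacet
facet normal 0.564 0.113 -0.818
outer loop
vertex 0.614 -0.381 0.588
vertex -0.045 -0.505 0.116
vertex 0.151 0.255 0.356
endloop
endfacet
facet normal 0.963 0.055 0.264
outer loop
vertex 0.413 -0.572 1.36
vertex 0.614 -0.381 0.588
vertex 0.433 0.213 1.124
endloop
endfacet

endsolid
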